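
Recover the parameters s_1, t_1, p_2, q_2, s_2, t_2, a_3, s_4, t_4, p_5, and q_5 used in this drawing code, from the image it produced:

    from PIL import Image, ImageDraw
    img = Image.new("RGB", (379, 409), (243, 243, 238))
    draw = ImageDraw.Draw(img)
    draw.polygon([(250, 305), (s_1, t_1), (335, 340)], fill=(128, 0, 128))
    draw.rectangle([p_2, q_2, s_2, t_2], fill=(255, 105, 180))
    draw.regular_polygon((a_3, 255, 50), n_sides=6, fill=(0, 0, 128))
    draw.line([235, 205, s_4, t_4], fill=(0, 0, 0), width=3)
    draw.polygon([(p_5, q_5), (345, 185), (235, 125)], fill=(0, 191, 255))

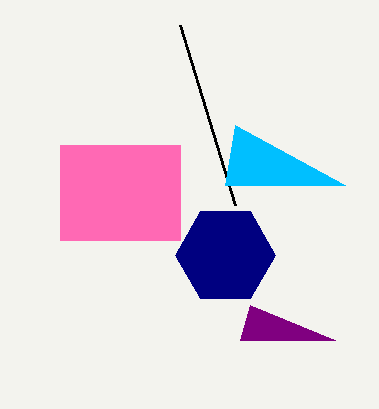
s_1 = 240; t_1 = 340; p_2 = 60; q_2 = 145; s_2 = 180; t_2 = 240; a_3 = 225; s_4 = 180; t_4 = 25; p_5 = 225; q_5 = 185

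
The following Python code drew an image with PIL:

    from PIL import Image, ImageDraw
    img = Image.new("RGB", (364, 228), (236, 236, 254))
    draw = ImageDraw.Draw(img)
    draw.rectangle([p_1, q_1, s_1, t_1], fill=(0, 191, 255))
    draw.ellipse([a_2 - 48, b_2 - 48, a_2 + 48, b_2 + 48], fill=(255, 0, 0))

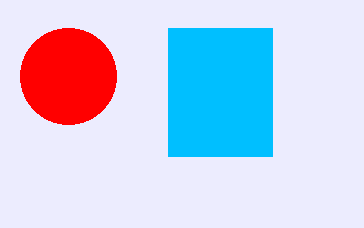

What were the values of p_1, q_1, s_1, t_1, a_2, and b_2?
p_1 = 168
q_1 = 28
s_1 = 272
t_1 = 156
a_2 = 68
b_2 = 76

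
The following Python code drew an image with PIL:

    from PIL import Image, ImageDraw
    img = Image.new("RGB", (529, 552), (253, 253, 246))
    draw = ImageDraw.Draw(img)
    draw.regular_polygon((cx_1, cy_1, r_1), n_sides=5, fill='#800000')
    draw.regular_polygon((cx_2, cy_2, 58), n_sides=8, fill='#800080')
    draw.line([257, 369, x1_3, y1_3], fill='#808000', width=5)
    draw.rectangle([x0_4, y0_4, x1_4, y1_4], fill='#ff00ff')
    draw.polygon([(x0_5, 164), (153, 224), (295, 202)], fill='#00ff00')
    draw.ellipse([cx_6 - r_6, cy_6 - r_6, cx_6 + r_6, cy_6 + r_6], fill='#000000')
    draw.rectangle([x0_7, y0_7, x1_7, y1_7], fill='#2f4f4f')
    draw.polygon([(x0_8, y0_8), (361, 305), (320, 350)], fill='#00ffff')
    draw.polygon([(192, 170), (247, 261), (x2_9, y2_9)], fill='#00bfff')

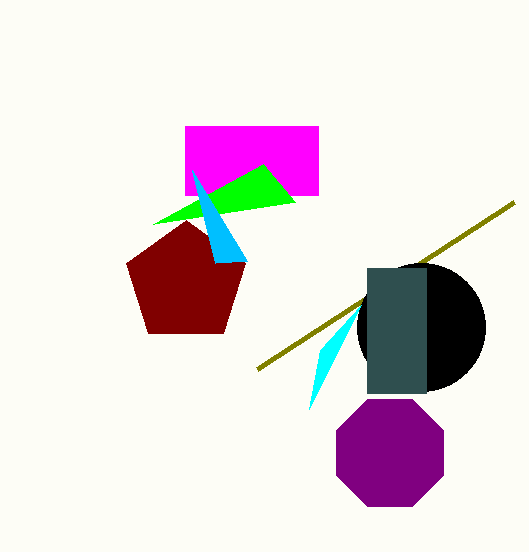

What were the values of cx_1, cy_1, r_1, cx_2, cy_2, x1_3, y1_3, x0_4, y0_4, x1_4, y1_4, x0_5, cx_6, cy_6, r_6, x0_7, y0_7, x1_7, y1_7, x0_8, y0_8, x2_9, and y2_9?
cx_1 = 186, cy_1 = 283, r_1 = 63, cx_2 = 390, cy_2 = 453, x1_3 = 514, y1_3 = 202, x0_4 = 185, y0_4 = 126, x1_4 = 318, y1_4 = 195, x0_5 = 263, cx_6 = 421, cy_6 = 327, r_6 = 64, x0_7 = 367, y0_7 = 268, x1_7 = 426, y1_7 = 393, x0_8 = 309, y0_8 = 409, x2_9 = 215, y2_9 = 263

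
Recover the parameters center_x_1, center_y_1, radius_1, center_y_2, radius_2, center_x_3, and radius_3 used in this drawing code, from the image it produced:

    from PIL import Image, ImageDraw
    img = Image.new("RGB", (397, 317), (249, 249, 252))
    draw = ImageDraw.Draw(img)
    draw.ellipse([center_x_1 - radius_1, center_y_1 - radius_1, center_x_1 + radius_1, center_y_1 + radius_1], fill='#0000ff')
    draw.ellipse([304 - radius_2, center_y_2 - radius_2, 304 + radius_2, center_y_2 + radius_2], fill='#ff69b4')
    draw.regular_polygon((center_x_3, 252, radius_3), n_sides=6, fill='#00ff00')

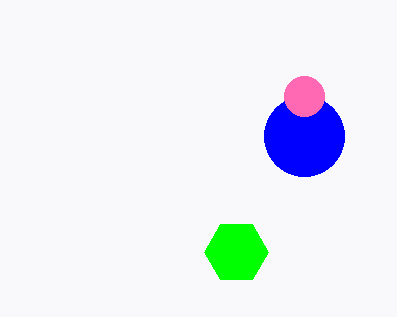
center_x_1 = 304
center_y_1 = 136
radius_1 = 40
center_y_2 = 96
radius_2 = 20
center_x_3 = 236
radius_3 = 32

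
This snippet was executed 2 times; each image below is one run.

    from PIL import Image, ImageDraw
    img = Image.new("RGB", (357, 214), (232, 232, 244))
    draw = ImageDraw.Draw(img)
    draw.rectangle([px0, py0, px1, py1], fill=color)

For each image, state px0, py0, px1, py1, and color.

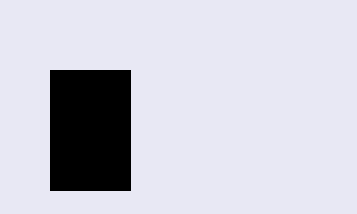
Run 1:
px0 = 50; py0 = 70; px1 = 130; py1 = 190; color = 'black'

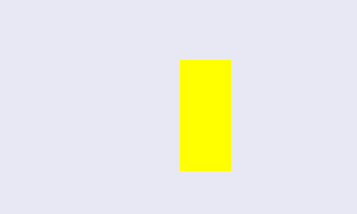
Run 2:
px0 = 180, py0 = 60, px1 = 230, py1 = 170, color = 'yellow'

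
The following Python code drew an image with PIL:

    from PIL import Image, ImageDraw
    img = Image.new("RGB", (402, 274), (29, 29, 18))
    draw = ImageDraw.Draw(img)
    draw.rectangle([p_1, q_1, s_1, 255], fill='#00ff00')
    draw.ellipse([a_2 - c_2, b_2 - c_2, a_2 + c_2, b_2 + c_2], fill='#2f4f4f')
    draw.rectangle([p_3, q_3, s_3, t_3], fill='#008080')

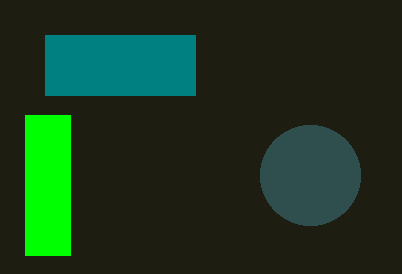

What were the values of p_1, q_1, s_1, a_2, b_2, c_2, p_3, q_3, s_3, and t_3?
p_1 = 25
q_1 = 115
s_1 = 70
a_2 = 310
b_2 = 175
c_2 = 50
p_3 = 45
q_3 = 35
s_3 = 195
t_3 = 95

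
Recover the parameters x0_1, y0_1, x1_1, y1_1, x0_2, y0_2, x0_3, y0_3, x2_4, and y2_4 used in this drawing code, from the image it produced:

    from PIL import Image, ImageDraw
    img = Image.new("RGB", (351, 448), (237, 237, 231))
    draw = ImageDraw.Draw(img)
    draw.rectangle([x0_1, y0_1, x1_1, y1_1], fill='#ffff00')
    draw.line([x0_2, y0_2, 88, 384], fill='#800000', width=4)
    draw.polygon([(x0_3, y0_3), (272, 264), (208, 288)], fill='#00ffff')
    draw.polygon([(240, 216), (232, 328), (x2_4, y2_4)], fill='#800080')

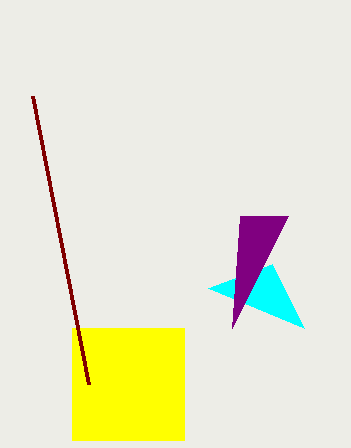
x0_1 = 72; y0_1 = 328; x1_1 = 184; y1_1 = 440; x0_2 = 32; y0_2 = 96; x0_3 = 304; y0_3 = 328; x2_4 = 288; y2_4 = 216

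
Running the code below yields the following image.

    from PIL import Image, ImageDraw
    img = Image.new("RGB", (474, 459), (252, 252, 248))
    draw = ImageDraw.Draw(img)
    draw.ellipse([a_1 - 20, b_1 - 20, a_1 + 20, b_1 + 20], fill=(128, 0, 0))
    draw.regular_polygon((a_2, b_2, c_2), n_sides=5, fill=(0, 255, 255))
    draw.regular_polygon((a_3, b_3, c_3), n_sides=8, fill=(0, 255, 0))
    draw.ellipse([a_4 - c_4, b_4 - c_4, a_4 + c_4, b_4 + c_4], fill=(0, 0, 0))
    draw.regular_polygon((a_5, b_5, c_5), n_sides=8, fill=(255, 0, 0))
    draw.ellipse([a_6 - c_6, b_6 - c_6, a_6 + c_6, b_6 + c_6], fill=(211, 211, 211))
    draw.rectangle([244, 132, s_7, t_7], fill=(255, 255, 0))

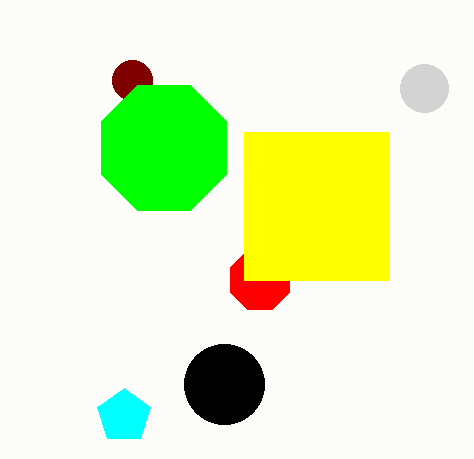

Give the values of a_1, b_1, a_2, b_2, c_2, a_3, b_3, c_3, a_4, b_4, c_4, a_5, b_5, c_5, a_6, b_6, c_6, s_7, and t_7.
a_1 = 132, b_1 = 80, a_2 = 124, b_2 = 416, c_2 = 28, a_3 = 164, b_3 = 148, c_3 = 68, a_4 = 224, b_4 = 384, c_4 = 40, a_5 = 260, b_5 = 280, c_5 = 32, a_6 = 424, b_6 = 88, c_6 = 24, s_7 = 388, t_7 = 280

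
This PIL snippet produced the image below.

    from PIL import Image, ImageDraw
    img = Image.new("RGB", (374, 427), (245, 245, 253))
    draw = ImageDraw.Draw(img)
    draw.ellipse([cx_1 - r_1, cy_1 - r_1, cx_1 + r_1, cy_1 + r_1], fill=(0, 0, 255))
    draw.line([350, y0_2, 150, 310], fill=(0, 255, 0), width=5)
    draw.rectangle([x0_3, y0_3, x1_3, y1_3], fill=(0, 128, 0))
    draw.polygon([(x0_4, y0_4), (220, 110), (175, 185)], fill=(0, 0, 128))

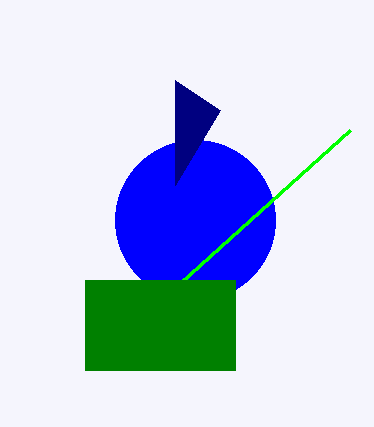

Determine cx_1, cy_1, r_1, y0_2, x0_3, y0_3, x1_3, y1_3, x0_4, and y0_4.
cx_1 = 195; cy_1 = 220; r_1 = 80; y0_2 = 130; x0_3 = 85; y0_3 = 280; x1_3 = 235; y1_3 = 370; x0_4 = 175; y0_4 = 80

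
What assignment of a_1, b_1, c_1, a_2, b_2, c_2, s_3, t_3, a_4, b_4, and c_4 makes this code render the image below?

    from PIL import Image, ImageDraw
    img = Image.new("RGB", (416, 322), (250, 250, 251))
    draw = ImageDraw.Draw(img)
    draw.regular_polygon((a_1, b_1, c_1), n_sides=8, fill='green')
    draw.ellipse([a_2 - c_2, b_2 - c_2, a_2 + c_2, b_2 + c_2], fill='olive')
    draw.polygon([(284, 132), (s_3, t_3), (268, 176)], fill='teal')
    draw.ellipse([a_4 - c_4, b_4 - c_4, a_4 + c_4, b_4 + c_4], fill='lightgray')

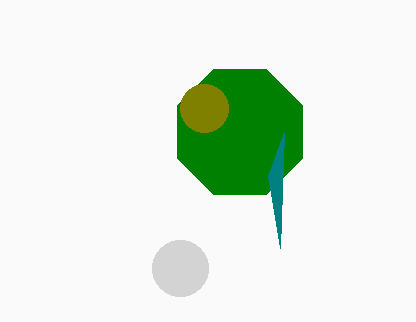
a_1 = 240; b_1 = 132; c_1 = 68; a_2 = 204; b_2 = 108; c_2 = 24; s_3 = 280; t_3 = 248; a_4 = 180; b_4 = 268; c_4 = 28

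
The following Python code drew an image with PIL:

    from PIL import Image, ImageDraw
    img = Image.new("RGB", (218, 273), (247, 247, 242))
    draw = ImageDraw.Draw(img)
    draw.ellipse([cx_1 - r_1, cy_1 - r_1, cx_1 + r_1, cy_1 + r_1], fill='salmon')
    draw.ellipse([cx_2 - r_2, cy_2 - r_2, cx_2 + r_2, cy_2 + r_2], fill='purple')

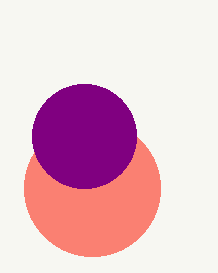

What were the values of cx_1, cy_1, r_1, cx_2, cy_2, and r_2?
cx_1 = 92; cy_1 = 188; r_1 = 68; cx_2 = 84; cy_2 = 136; r_2 = 52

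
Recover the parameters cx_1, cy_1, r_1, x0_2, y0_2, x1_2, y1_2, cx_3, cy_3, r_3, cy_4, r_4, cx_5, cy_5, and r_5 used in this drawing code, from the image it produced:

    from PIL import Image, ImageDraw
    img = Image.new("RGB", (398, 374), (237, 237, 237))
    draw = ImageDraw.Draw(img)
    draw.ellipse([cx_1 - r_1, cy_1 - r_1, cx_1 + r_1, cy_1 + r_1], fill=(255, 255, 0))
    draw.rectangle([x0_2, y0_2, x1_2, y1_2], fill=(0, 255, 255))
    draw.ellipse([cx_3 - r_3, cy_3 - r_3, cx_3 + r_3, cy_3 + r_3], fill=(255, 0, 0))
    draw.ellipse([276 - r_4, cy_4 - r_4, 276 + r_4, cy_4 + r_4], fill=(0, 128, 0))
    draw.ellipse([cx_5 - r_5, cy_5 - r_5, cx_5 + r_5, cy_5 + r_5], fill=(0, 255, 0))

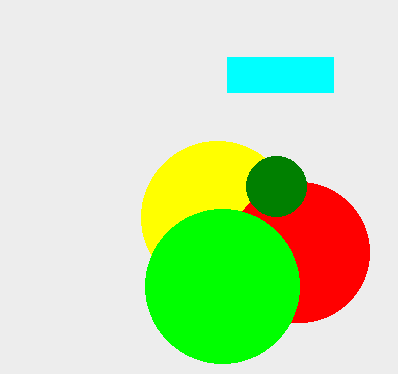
cx_1 = 217, cy_1 = 217, r_1 = 76, x0_2 = 227, y0_2 = 57, x1_2 = 333, y1_2 = 92, cx_3 = 299, cy_3 = 252, r_3 = 70, cy_4 = 186, r_4 = 30, cx_5 = 222, cy_5 = 286, r_5 = 77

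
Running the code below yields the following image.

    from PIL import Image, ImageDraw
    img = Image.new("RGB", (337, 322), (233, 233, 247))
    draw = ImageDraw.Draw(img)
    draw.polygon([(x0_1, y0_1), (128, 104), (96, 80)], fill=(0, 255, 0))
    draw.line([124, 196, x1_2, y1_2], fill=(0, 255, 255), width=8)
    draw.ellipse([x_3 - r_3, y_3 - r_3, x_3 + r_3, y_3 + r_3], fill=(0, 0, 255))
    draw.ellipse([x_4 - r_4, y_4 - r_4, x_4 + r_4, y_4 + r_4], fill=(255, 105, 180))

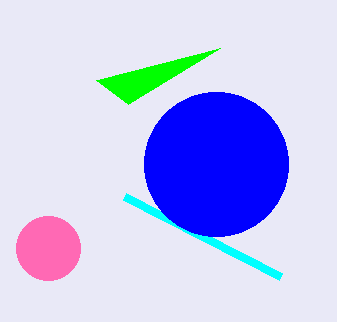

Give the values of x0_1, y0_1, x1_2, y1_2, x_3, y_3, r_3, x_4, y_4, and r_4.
x0_1 = 220
y0_1 = 48
x1_2 = 280
y1_2 = 276
x_3 = 216
y_3 = 164
r_3 = 72
x_4 = 48
y_4 = 248
r_4 = 32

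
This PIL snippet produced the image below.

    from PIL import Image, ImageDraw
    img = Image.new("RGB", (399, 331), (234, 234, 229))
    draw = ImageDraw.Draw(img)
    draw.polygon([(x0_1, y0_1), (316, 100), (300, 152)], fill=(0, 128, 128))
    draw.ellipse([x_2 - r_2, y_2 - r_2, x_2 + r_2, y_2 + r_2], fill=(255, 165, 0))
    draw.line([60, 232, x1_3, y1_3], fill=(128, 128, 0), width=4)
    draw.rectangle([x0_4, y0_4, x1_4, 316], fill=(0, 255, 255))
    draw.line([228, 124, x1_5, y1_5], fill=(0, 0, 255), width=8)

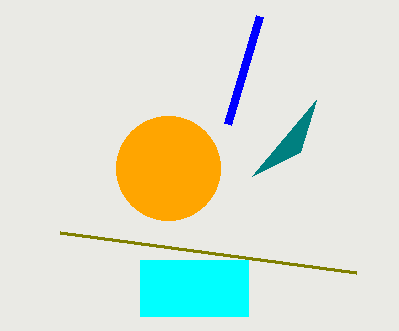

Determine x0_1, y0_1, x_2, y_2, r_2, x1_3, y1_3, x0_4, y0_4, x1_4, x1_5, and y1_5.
x0_1 = 252, y0_1 = 176, x_2 = 168, y_2 = 168, r_2 = 52, x1_3 = 356, y1_3 = 272, x0_4 = 140, y0_4 = 260, x1_4 = 248, x1_5 = 260, y1_5 = 16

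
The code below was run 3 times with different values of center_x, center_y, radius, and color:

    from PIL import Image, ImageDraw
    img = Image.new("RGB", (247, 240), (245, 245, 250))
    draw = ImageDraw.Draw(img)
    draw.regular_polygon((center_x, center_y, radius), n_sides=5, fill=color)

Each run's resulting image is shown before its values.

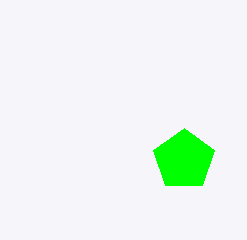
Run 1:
center_x = 184, center_y = 160, radius = 32, color = 'lime'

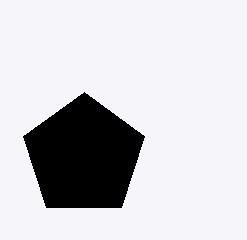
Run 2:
center_x = 84, center_y = 156, radius = 64, color = 'black'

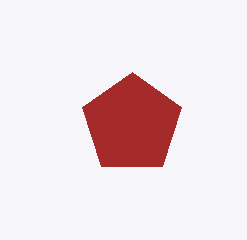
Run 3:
center_x = 132; center_y = 124; radius = 52; color = 'brown'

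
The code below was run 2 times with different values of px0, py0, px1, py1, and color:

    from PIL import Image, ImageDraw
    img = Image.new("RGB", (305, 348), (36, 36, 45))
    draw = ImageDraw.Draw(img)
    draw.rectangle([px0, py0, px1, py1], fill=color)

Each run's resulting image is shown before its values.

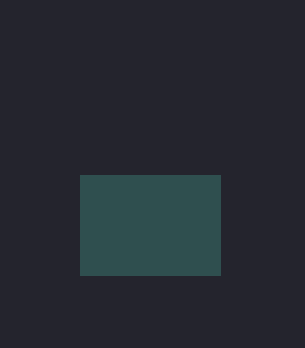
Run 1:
px0 = 80, py0 = 175, px1 = 220, py1 = 275, color = 'darkslategray'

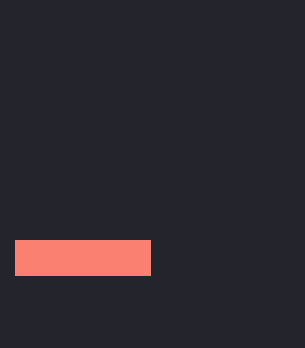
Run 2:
px0 = 15, py0 = 240, px1 = 150, py1 = 275, color = 'salmon'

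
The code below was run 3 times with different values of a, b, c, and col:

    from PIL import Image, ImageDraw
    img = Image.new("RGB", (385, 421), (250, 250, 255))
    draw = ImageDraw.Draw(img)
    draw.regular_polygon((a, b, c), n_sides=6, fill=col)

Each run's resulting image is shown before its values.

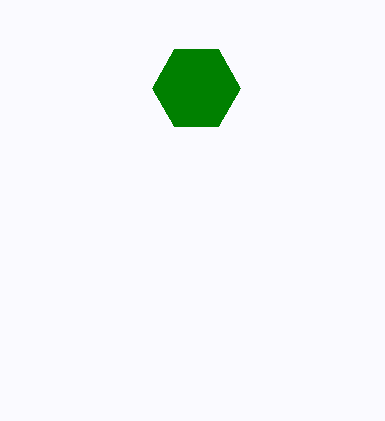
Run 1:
a = 196, b = 88, c = 44, col = 'green'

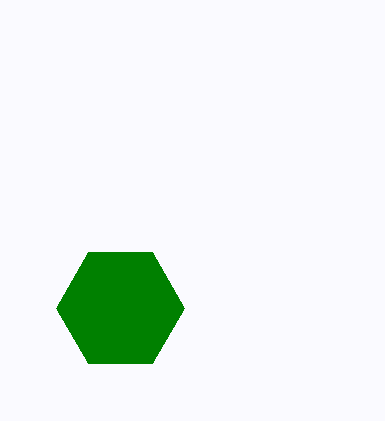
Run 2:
a = 120, b = 308, c = 64, col = 'green'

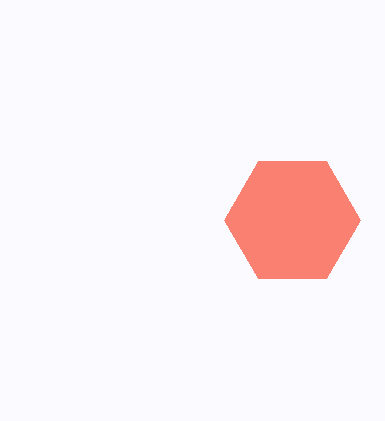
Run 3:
a = 292; b = 220; c = 68; col = 'salmon'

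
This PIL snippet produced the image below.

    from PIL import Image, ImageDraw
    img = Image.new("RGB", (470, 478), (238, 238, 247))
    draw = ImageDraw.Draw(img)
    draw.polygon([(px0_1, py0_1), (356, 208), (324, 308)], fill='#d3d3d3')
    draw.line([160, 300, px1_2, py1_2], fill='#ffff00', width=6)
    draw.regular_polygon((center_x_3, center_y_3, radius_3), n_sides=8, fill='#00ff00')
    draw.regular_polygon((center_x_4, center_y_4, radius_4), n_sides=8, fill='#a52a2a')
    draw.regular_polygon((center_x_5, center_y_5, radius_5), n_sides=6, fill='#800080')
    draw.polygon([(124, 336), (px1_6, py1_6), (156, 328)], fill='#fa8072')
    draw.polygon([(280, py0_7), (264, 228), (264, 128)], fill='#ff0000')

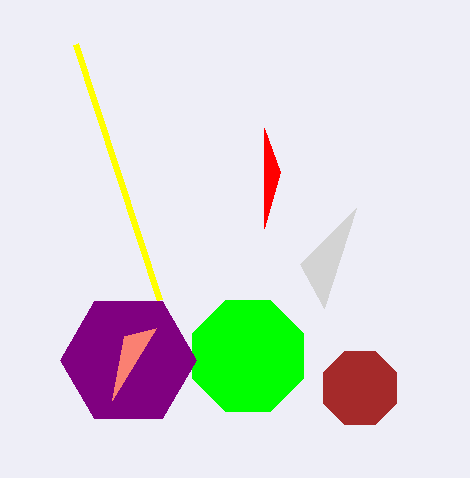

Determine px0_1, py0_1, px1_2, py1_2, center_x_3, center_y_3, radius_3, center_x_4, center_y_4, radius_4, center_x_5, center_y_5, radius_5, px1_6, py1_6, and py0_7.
px0_1 = 300; py0_1 = 264; px1_2 = 76; py1_2 = 44; center_x_3 = 248; center_y_3 = 356; radius_3 = 60; center_x_4 = 360; center_y_4 = 388; radius_4 = 40; center_x_5 = 128; center_y_5 = 360; radius_5 = 68; px1_6 = 112; py1_6 = 400; py0_7 = 172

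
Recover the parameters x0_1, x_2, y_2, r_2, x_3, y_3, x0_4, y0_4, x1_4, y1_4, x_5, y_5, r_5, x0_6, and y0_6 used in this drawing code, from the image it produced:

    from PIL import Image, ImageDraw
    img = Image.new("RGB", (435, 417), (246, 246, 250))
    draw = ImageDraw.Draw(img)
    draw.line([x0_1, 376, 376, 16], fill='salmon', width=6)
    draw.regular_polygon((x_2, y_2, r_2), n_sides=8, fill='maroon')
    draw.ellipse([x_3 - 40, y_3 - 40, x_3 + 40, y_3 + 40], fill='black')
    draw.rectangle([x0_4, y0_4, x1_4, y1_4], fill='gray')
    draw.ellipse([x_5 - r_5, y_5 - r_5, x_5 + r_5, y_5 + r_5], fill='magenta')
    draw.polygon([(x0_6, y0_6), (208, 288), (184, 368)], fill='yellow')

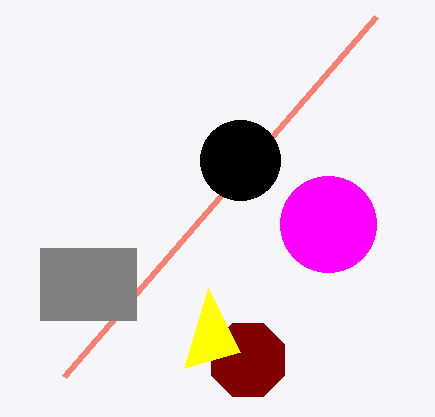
x0_1 = 64
x_2 = 248
y_2 = 360
r_2 = 40
x_3 = 240
y_3 = 160
x0_4 = 40
y0_4 = 248
x1_4 = 136
y1_4 = 320
x_5 = 328
y_5 = 224
r_5 = 48
x0_6 = 240
y0_6 = 352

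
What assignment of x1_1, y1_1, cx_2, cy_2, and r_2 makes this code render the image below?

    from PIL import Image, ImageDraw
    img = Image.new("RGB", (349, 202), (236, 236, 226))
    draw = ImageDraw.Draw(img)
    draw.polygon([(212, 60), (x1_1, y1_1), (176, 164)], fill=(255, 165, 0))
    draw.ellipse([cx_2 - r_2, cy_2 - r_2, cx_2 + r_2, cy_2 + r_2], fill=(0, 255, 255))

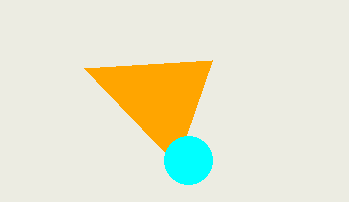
x1_1 = 84
y1_1 = 68
cx_2 = 188
cy_2 = 160
r_2 = 24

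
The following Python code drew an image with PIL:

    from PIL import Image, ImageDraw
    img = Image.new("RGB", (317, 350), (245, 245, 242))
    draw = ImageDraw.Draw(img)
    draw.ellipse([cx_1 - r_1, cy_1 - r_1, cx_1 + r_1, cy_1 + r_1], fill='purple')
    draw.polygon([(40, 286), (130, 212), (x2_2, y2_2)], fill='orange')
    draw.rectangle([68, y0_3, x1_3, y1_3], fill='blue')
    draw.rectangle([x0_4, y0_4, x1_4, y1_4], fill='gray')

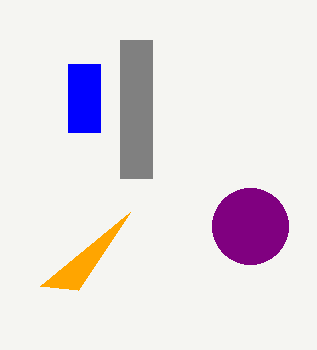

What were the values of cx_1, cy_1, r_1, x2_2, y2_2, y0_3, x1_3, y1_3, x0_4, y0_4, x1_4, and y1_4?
cx_1 = 250; cy_1 = 226; r_1 = 38; x2_2 = 78; y2_2 = 290; y0_3 = 64; x1_3 = 100; y1_3 = 132; x0_4 = 120; y0_4 = 40; x1_4 = 152; y1_4 = 178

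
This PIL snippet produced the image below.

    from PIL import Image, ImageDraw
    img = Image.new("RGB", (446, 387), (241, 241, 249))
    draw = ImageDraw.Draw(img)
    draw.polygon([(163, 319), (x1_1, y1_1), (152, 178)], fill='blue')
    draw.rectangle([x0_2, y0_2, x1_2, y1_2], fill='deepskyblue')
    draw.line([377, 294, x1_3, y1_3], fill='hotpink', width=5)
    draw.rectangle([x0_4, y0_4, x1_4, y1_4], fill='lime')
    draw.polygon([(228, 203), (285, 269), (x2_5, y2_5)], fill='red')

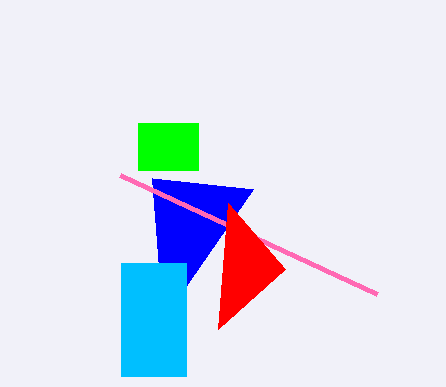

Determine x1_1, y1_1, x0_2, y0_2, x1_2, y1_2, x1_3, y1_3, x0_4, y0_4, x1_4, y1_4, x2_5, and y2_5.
x1_1 = 253; y1_1 = 189; x0_2 = 121; y0_2 = 263; x1_2 = 186; y1_2 = 376; x1_3 = 120; y1_3 = 175; x0_4 = 138; y0_4 = 123; x1_4 = 198; y1_4 = 170; x2_5 = 218; y2_5 = 329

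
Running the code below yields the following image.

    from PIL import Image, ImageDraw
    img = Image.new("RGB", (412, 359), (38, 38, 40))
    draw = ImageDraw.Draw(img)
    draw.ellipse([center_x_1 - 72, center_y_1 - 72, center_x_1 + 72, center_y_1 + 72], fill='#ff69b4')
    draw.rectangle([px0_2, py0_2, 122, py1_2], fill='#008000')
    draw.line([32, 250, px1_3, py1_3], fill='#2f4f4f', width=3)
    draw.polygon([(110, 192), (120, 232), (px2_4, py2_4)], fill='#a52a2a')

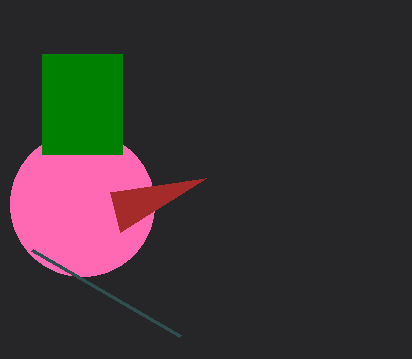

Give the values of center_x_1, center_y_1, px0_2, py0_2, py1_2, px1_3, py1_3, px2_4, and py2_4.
center_x_1 = 82; center_y_1 = 204; px0_2 = 42; py0_2 = 54; py1_2 = 154; px1_3 = 180; py1_3 = 336; px2_4 = 206; py2_4 = 178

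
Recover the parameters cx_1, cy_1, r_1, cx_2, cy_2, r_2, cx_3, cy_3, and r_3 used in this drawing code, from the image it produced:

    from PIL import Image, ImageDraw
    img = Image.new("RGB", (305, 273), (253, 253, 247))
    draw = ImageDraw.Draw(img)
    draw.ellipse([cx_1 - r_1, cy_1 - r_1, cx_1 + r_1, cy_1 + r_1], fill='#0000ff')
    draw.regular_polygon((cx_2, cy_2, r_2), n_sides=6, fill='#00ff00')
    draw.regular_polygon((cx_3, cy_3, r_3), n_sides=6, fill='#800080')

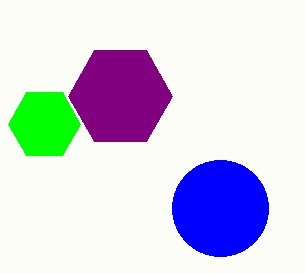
cx_1 = 220, cy_1 = 208, r_1 = 48, cx_2 = 44, cy_2 = 124, r_2 = 36, cx_3 = 120, cy_3 = 96, r_3 = 52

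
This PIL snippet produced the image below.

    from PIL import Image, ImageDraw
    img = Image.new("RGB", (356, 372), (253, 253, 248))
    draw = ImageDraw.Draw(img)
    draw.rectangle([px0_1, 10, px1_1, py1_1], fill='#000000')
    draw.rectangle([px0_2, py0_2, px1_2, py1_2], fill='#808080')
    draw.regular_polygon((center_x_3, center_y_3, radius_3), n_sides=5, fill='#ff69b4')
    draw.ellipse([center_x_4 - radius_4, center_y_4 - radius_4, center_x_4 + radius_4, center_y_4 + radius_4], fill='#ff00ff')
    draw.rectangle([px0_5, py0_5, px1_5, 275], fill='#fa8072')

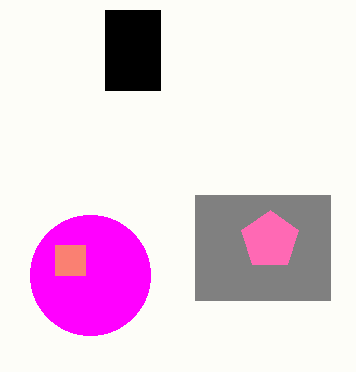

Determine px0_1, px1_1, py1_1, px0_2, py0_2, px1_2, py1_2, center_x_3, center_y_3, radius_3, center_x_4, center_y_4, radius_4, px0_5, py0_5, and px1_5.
px0_1 = 105, px1_1 = 160, py1_1 = 90, px0_2 = 195, py0_2 = 195, px1_2 = 330, py1_2 = 300, center_x_3 = 270, center_y_3 = 240, radius_3 = 30, center_x_4 = 90, center_y_4 = 275, radius_4 = 60, px0_5 = 55, py0_5 = 245, px1_5 = 85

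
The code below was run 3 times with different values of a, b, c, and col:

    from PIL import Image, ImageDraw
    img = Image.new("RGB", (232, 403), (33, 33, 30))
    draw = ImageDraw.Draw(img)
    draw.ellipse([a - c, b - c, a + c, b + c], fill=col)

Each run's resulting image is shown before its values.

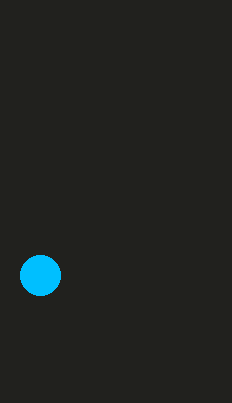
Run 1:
a = 40, b = 275, c = 20, col = 'deepskyblue'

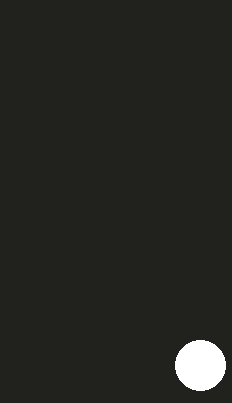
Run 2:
a = 200
b = 365
c = 25
col = 'white'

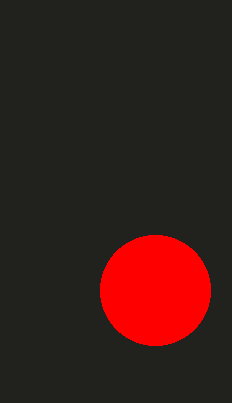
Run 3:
a = 155
b = 290
c = 55
col = 'red'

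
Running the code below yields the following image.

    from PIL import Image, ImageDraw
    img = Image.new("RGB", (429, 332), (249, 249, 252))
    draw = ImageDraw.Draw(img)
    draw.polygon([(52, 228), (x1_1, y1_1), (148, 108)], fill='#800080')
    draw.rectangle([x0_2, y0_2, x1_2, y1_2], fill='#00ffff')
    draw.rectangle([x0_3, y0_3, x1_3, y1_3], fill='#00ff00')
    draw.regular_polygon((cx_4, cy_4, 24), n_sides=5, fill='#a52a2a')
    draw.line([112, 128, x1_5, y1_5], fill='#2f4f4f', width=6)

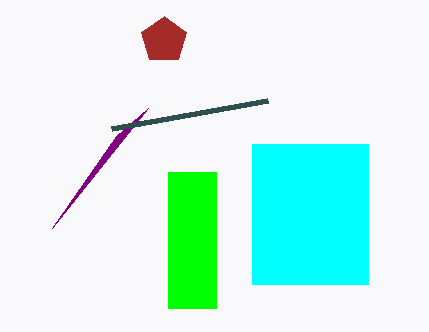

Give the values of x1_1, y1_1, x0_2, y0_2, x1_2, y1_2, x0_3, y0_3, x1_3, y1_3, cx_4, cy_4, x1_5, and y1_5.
x1_1 = 116; y1_1 = 136; x0_2 = 252; y0_2 = 144; x1_2 = 368; y1_2 = 284; x0_3 = 168; y0_3 = 172; x1_3 = 216; y1_3 = 308; cx_4 = 164; cy_4 = 40; x1_5 = 268; y1_5 = 100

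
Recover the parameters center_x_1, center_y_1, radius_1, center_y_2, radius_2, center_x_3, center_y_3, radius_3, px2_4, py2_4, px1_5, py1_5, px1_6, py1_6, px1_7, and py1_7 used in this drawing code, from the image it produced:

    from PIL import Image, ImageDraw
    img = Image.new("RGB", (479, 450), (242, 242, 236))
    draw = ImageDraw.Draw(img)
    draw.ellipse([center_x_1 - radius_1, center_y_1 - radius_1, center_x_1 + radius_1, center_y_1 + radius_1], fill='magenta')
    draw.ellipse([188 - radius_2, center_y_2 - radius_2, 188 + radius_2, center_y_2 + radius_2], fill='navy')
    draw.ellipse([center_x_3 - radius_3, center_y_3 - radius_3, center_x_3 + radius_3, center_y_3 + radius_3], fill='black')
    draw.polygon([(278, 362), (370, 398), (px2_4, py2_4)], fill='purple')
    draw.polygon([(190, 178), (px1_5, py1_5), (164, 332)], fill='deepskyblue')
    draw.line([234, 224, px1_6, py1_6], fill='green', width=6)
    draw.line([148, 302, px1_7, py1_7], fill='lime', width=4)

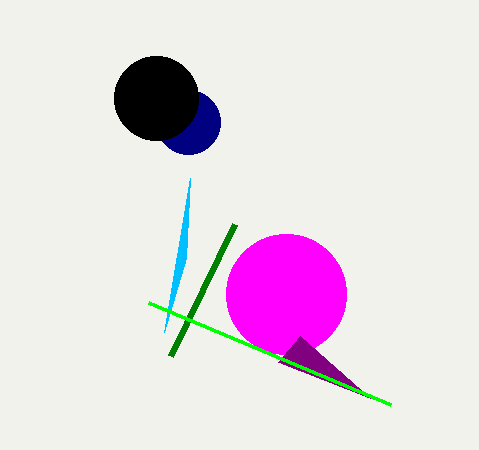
center_x_1 = 286, center_y_1 = 294, radius_1 = 60, center_y_2 = 122, radius_2 = 32, center_x_3 = 156, center_y_3 = 98, radius_3 = 42, px2_4 = 300, py2_4 = 336, px1_5 = 186, py1_5 = 258, px1_6 = 170, py1_6 = 356, px1_7 = 390, py1_7 = 404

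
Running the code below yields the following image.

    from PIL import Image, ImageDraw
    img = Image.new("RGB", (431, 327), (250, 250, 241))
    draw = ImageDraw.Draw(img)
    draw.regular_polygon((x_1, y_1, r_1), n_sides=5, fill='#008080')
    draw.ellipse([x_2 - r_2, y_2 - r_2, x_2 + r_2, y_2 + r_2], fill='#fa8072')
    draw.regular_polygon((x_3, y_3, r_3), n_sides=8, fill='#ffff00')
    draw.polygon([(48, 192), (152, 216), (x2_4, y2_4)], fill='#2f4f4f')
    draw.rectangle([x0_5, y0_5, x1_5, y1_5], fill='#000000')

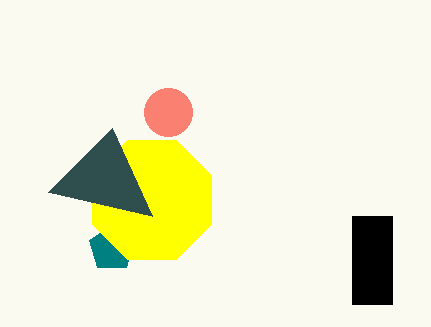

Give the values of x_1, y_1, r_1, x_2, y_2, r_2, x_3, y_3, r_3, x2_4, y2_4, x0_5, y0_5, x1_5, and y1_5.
x_1 = 112
y_1 = 248
r_1 = 24
x_2 = 168
y_2 = 112
r_2 = 24
x_3 = 152
y_3 = 200
r_3 = 64
x2_4 = 112
y2_4 = 128
x0_5 = 352
y0_5 = 216
x1_5 = 392
y1_5 = 304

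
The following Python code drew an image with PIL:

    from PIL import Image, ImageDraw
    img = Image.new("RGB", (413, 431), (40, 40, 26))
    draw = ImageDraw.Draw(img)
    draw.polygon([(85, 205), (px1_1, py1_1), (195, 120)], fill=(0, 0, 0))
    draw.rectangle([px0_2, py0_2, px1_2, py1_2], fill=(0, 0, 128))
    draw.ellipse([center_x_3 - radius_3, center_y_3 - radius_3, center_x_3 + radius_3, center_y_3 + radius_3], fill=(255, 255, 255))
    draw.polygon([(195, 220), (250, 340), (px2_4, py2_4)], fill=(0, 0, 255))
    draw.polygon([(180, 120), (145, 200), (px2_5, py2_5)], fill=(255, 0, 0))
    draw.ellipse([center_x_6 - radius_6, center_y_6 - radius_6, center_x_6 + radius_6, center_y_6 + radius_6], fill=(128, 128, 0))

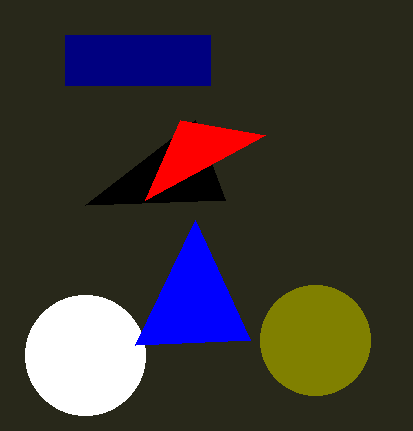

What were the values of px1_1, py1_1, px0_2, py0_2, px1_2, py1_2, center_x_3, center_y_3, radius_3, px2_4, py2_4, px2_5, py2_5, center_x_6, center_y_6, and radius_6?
px1_1 = 225, py1_1 = 200, px0_2 = 65, py0_2 = 35, px1_2 = 210, py1_2 = 85, center_x_3 = 85, center_y_3 = 355, radius_3 = 60, px2_4 = 135, py2_4 = 345, px2_5 = 265, py2_5 = 135, center_x_6 = 315, center_y_6 = 340, radius_6 = 55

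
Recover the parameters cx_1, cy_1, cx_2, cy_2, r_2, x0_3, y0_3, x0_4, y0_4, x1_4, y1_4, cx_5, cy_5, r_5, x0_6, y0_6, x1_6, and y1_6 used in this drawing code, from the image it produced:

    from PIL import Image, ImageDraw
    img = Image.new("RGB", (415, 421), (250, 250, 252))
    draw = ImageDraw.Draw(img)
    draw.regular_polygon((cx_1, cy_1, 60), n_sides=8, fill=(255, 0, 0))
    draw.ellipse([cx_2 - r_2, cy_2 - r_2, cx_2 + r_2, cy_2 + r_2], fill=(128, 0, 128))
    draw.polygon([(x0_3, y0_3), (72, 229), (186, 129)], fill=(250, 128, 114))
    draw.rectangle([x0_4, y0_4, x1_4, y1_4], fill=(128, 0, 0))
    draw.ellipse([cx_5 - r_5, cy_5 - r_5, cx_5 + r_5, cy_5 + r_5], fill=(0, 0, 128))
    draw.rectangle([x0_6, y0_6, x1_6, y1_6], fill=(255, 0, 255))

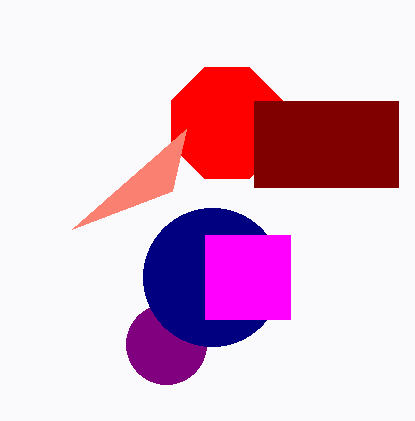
cx_1 = 227; cy_1 = 123; cx_2 = 166; cy_2 = 344; r_2 = 40; x0_3 = 172; y0_3 = 191; x0_4 = 254; y0_4 = 101; x1_4 = 398; y1_4 = 187; cx_5 = 212; cy_5 = 277; r_5 = 69; x0_6 = 205; y0_6 = 235; x1_6 = 290; y1_6 = 319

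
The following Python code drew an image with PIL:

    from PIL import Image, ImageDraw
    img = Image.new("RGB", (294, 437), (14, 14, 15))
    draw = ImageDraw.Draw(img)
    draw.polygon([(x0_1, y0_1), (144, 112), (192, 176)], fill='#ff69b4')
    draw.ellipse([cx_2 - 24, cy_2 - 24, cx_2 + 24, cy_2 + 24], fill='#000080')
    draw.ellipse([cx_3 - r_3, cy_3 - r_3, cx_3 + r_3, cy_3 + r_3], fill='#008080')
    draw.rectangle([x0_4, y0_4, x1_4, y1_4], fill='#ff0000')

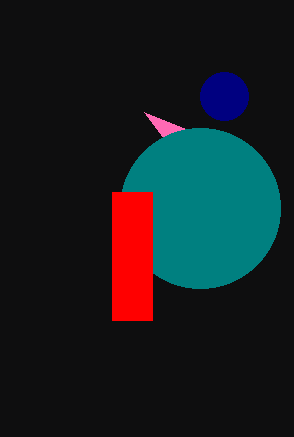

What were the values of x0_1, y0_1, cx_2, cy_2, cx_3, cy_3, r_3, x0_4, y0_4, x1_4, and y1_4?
x0_1 = 184, y0_1 = 128, cx_2 = 224, cy_2 = 96, cx_3 = 200, cy_3 = 208, r_3 = 80, x0_4 = 112, y0_4 = 192, x1_4 = 152, y1_4 = 320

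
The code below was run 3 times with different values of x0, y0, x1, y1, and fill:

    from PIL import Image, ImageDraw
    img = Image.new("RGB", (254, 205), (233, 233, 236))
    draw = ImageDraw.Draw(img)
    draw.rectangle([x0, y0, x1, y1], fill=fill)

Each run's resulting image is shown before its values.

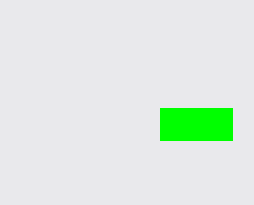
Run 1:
x0 = 160
y0 = 108
x1 = 232
y1 = 140
fill = 'lime'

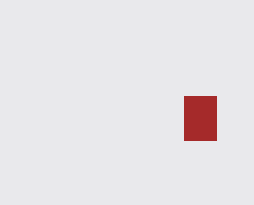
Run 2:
x0 = 184; y0 = 96; x1 = 216; y1 = 140; fill = 'brown'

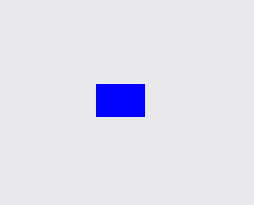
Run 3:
x0 = 96; y0 = 84; x1 = 144; y1 = 116; fill = 'blue'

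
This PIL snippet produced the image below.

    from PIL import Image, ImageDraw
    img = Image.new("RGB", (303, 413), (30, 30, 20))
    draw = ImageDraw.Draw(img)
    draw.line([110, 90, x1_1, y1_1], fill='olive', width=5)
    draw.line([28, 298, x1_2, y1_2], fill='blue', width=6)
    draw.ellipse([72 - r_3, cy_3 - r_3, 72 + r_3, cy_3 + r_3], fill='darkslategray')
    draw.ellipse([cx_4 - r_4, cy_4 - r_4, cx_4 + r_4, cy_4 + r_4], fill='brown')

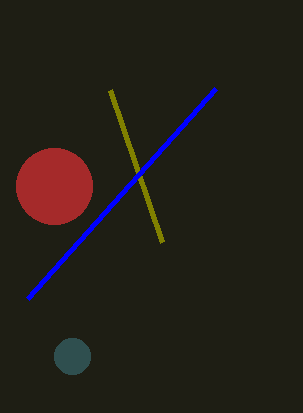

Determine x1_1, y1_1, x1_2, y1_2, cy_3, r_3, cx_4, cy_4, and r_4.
x1_1 = 162; y1_1 = 242; x1_2 = 216; y1_2 = 88; cy_3 = 356; r_3 = 18; cx_4 = 54; cy_4 = 186; r_4 = 38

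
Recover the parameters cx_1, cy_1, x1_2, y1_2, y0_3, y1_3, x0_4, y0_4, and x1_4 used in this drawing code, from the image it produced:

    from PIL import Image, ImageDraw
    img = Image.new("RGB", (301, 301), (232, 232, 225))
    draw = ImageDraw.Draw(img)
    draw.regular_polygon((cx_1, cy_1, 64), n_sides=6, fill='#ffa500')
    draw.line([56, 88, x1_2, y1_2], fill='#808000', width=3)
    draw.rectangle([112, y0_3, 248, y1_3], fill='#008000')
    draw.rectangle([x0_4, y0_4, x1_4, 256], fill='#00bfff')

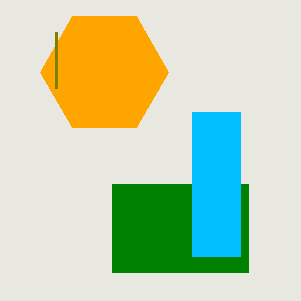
cx_1 = 104, cy_1 = 72, x1_2 = 56, y1_2 = 32, y0_3 = 184, y1_3 = 272, x0_4 = 192, y0_4 = 112, x1_4 = 240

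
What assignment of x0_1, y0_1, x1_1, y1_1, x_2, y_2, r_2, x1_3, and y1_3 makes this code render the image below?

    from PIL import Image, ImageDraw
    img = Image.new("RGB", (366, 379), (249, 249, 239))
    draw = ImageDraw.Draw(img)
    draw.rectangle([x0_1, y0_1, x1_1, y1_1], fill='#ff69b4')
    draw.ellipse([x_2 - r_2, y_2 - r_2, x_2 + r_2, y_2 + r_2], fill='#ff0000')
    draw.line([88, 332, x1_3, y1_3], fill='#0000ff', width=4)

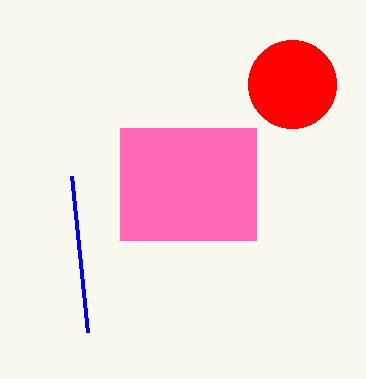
x0_1 = 120; y0_1 = 128; x1_1 = 256; y1_1 = 240; x_2 = 292; y_2 = 84; r_2 = 44; x1_3 = 72; y1_3 = 176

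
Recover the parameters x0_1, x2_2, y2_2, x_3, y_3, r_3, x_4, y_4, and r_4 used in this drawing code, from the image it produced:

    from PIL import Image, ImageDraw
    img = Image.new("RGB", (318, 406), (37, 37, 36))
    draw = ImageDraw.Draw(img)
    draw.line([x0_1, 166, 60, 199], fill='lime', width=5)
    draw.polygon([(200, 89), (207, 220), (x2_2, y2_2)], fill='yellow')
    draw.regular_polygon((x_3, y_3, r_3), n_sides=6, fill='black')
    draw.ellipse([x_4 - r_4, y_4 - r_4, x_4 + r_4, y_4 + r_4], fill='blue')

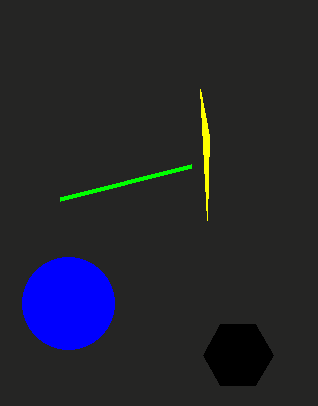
x0_1 = 191
x2_2 = 209
y2_2 = 136
x_3 = 238
y_3 = 355
r_3 = 35
x_4 = 68
y_4 = 303
r_4 = 46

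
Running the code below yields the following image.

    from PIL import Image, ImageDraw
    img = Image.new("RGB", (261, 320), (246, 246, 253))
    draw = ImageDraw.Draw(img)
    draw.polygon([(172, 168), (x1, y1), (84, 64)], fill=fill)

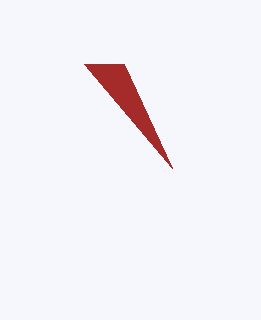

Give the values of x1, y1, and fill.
x1 = 124
y1 = 64
fill = 'brown'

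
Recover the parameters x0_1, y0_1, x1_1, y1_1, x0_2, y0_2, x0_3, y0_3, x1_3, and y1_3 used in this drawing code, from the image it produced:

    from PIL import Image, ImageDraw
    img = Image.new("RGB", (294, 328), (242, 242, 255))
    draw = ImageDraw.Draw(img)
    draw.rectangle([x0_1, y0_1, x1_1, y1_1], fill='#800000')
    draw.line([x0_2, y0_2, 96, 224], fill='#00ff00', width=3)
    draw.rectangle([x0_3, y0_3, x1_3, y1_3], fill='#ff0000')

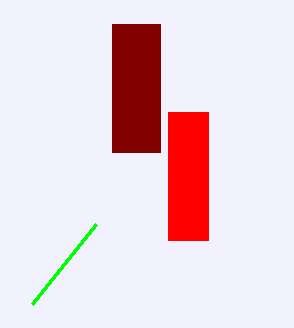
x0_1 = 112
y0_1 = 24
x1_1 = 160
y1_1 = 152
x0_2 = 32
y0_2 = 304
x0_3 = 168
y0_3 = 112
x1_3 = 208
y1_3 = 240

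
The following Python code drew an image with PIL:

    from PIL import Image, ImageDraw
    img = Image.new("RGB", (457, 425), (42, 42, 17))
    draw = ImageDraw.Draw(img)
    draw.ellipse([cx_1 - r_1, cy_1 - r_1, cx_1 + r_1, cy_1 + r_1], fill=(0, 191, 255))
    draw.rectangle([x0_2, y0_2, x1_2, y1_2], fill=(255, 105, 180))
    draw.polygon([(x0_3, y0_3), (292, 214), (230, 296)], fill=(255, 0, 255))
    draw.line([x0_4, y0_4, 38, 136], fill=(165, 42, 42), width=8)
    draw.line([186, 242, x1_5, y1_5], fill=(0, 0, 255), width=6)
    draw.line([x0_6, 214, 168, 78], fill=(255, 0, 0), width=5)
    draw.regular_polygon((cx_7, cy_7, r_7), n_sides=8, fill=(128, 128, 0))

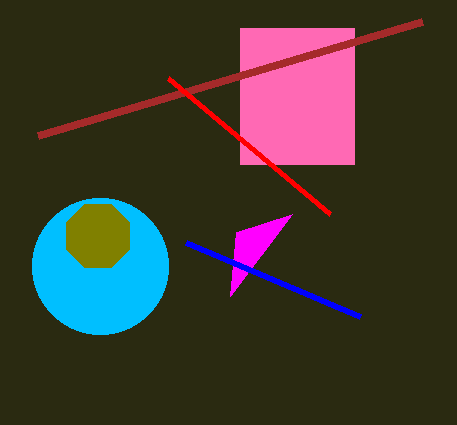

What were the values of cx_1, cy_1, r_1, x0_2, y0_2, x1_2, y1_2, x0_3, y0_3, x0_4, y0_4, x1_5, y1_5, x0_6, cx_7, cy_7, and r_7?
cx_1 = 100, cy_1 = 266, r_1 = 68, x0_2 = 240, y0_2 = 28, x1_2 = 354, y1_2 = 164, x0_3 = 236, y0_3 = 232, x0_4 = 422, y0_4 = 22, x1_5 = 360, y1_5 = 316, x0_6 = 330, cx_7 = 98, cy_7 = 236, r_7 = 34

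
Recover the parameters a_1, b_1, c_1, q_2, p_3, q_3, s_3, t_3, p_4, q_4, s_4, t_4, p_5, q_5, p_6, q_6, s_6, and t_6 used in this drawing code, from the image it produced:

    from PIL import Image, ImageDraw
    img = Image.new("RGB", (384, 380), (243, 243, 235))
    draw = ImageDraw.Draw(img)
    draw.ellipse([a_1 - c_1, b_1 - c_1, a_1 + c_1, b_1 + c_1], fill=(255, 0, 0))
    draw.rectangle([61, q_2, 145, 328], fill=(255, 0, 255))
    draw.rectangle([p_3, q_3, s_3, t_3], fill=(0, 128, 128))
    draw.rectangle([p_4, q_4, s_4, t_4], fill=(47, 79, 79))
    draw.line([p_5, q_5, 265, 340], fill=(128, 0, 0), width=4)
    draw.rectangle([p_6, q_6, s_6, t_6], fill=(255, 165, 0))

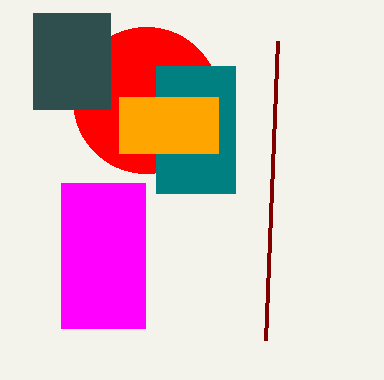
a_1 = 146
b_1 = 100
c_1 = 73
q_2 = 183
p_3 = 156
q_3 = 66
s_3 = 235
t_3 = 193
p_4 = 33
q_4 = 13
s_4 = 110
t_4 = 109
p_5 = 277
q_5 = 41
p_6 = 119
q_6 = 97
s_6 = 218
t_6 = 153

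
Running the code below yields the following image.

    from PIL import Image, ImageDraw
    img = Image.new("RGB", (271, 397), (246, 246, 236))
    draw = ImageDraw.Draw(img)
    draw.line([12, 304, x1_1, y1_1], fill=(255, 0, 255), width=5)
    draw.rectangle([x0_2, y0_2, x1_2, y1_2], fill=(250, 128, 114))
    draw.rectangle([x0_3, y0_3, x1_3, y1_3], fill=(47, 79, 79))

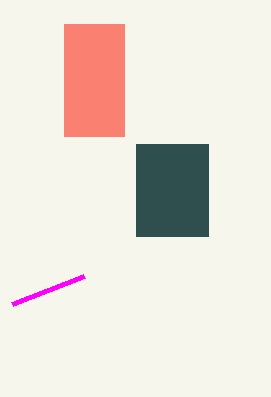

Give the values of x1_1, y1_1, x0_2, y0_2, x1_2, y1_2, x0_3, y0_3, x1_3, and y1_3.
x1_1 = 84
y1_1 = 276
x0_2 = 64
y0_2 = 24
x1_2 = 124
y1_2 = 136
x0_3 = 136
y0_3 = 144
x1_3 = 208
y1_3 = 236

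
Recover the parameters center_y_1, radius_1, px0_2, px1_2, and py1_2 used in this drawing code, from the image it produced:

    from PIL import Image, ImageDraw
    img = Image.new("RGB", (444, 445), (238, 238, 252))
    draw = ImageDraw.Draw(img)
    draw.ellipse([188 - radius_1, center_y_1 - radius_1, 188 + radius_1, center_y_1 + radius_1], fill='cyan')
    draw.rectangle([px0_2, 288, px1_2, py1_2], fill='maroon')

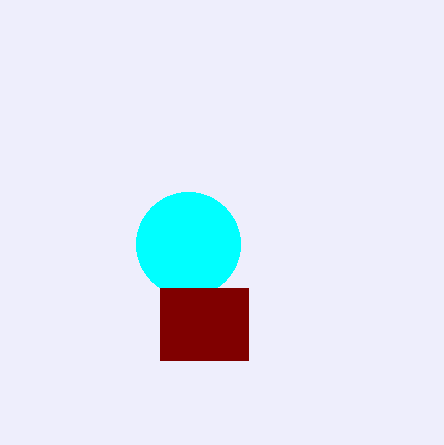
center_y_1 = 244, radius_1 = 52, px0_2 = 160, px1_2 = 248, py1_2 = 360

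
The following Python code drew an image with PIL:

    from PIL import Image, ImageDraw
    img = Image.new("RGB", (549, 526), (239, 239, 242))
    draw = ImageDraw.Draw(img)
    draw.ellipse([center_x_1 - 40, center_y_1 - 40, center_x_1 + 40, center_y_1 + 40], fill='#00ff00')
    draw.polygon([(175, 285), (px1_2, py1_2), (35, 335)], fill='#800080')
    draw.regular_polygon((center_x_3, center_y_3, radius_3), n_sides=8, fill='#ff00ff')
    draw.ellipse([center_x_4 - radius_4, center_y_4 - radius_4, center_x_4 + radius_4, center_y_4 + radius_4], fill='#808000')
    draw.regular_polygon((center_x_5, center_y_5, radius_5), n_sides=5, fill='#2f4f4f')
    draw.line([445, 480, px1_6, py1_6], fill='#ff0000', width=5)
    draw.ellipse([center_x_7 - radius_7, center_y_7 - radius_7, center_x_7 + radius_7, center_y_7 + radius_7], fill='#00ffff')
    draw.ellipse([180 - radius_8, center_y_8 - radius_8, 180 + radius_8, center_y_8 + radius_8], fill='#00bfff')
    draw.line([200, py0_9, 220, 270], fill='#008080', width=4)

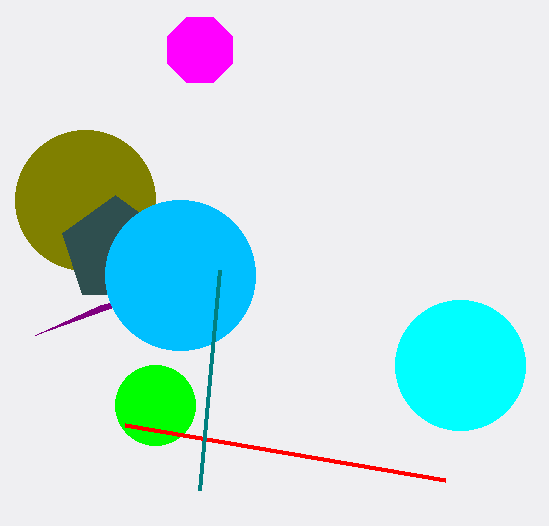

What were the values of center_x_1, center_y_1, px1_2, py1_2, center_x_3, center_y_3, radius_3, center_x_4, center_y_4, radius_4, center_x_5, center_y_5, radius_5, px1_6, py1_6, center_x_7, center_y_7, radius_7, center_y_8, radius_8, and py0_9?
center_x_1 = 155; center_y_1 = 405; px1_2 = 100; py1_2 = 305; center_x_3 = 200; center_y_3 = 50; radius_3 = 35; center_x_4 = 85; center_y_4 = 200; radius_4 = 70; center_x_5 = 115; center_y_5 = 250; radius_5 = 55; px1_6 = 125; py1_6 = 425; center_x_7 = 460; center_y_7 = 365; radius_7 = 65; center_y_8 = 275; radius_8 = 75; py0_9 = 490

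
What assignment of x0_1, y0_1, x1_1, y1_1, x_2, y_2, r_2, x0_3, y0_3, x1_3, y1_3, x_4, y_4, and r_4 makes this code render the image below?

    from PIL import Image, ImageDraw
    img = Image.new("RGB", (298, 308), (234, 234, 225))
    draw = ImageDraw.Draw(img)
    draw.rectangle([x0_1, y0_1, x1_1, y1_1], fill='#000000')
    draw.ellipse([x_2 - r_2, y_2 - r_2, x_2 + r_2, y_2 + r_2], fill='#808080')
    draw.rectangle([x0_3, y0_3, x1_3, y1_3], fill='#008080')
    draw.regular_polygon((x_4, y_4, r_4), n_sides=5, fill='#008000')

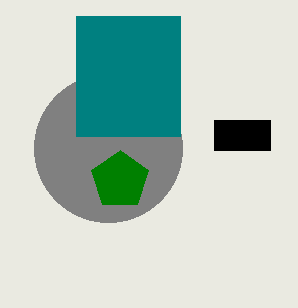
x0_1 = 214; y0_1 = 120; x1_1 = 270; y1_1 = 150; x_2 = 108; y_2 = 148; r_2 = 74; x0_3 = 76; y0_3 = 16; x1_3 = 180; y1_3 = 136; x_4 = 120; y_4 = 180; r_4 = 30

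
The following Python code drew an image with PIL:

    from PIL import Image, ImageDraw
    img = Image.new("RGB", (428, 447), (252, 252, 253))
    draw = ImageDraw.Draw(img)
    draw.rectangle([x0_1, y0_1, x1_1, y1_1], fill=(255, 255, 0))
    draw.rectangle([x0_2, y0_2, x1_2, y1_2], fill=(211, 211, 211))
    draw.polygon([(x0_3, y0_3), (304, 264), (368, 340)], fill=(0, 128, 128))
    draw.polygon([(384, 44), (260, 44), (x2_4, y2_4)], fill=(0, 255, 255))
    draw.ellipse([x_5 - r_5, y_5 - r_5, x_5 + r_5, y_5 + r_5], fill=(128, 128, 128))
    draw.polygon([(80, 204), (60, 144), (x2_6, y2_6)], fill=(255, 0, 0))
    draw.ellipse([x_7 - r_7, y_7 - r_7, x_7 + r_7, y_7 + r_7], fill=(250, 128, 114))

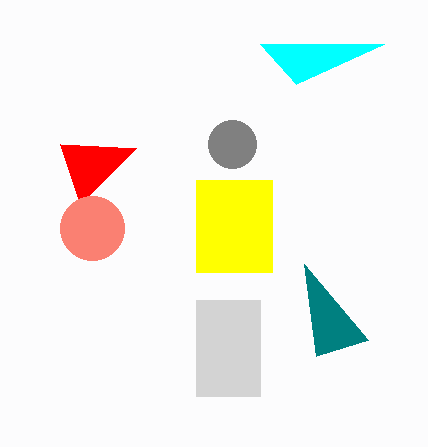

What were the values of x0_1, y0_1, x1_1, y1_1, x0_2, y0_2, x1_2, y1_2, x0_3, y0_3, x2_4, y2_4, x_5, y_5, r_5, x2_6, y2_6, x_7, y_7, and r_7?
x0_1 = 196; y0_1 = 180; x1_1 = 272; y1_1 = 272; x0_2 = 196; y0_2 = 300; x1_2 = 260; y1_2 = 396; x0_3 = 316; y0_3 = 356; x2_4 = 296; y2_4 = 84; x_5 = 232; y_5 = 144; r_5 = 24; x2_6 = 136; y2_6 = 148; x_7 = 92; y_7 = 228; r_7 = 32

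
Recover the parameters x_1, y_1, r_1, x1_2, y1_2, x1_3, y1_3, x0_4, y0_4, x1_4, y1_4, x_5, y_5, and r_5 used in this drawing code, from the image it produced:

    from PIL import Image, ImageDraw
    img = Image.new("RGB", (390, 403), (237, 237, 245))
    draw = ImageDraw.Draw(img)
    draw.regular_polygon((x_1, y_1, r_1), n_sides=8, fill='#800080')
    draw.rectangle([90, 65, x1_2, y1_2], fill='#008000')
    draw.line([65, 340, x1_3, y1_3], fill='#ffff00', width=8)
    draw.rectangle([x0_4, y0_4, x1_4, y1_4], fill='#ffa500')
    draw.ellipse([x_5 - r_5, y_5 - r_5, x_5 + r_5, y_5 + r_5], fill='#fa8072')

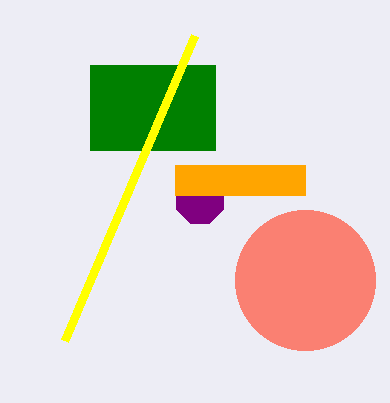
x_1 = 200; y_1 = 200; r_1 = 25; x1_2 = 215; y1_2 = 150; x1_3 = 195; y1_3 = 35; x0_4 = 175; y0_4 = 165; x1_4 = 305; y1_4 = 195; x_5 = 305; y_5 = 280; r_5 = 70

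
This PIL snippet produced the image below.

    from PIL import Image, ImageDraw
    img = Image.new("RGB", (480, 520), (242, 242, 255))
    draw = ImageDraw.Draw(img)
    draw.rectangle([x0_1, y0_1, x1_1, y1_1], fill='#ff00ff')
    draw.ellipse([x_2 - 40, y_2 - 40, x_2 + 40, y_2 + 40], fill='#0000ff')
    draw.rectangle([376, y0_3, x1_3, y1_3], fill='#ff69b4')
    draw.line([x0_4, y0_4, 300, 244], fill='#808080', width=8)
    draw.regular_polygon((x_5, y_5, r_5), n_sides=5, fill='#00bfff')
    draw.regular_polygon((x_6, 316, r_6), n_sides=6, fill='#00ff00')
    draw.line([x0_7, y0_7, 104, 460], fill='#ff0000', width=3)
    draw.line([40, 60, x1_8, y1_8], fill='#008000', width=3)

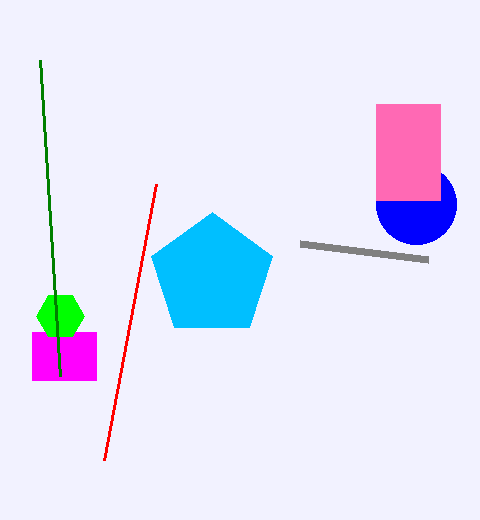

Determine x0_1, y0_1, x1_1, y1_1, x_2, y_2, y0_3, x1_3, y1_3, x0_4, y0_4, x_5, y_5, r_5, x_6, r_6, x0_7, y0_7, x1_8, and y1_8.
x0_1 = 32; y0_1 = 332; x1_1 = 96; y1_1 = 380; x_2 = 416; y_2 = 204; y0_3 = 104; x1_3 = 440; y1_3 = 200; x0_4 = 428; y0_4 = 260; x_5 = 212; y_5 = 276; r_5 = 64; x_6 = 60; r_6 = 24; x0_7 = 156; y0_7 = 184; x1_8 = 60; y1_8 = 376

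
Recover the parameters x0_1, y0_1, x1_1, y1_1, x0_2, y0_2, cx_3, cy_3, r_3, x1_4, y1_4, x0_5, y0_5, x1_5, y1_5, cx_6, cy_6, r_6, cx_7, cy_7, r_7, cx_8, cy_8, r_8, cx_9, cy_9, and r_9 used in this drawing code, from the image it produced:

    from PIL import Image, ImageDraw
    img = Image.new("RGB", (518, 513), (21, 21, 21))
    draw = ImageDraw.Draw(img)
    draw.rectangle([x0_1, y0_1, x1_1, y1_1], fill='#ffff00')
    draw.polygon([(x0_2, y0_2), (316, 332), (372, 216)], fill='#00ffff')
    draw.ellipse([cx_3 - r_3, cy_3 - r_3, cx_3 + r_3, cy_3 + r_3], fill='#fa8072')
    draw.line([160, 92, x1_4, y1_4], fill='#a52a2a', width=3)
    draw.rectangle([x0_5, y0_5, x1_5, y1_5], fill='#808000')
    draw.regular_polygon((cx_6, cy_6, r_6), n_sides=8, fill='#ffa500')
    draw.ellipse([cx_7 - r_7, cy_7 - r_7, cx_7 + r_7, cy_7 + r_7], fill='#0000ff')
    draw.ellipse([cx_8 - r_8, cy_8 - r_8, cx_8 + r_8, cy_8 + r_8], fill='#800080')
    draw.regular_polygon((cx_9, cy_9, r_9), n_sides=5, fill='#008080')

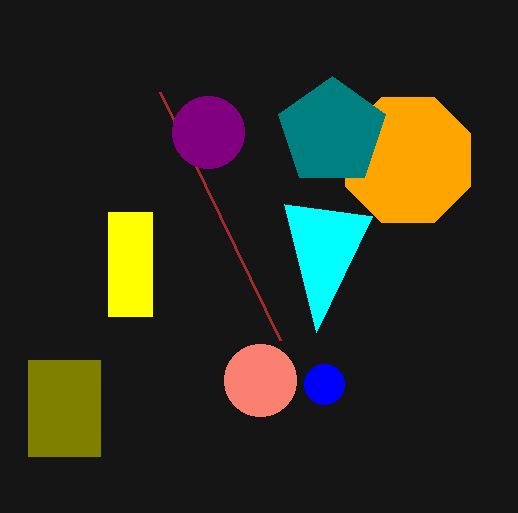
x0_1 = 108; y0_1 = 212; x1_1 = 152; y1_1 = 316; x0_2 = 284; y0_2 = 204; cx_3 = 260; cy_3 = 380; r_3 = 36; x1_4 = 280; y1_4 = 340; x0_5 = 28; y0_5 = 360; x1_5 = 100; y1_5 = 456; cx_6 = 408; cy_6 = 160; r_6 = 68; cx_7 = 324; cy_7 = 384; r_7 = 20; cx_8 = 208; cy_8 = 132; r_8 = 36; cx_9 = 332; cy_9 = 132; r_9 = 56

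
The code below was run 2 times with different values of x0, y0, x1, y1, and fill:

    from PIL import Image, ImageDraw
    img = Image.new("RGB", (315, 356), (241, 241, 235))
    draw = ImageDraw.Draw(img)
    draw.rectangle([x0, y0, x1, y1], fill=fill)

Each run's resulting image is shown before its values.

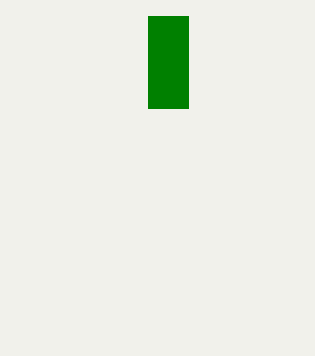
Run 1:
x0 = 148; y0 = 16; x1 = 188; y1 = 108; fill = 'green'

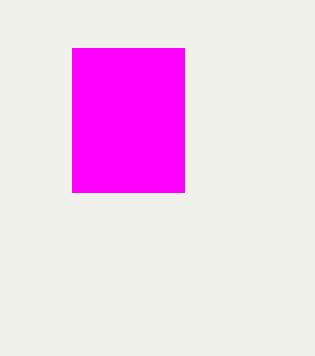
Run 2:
x0 = 72, y0 = 48, x1 = 184, y1 = 192, fill = 'magenta'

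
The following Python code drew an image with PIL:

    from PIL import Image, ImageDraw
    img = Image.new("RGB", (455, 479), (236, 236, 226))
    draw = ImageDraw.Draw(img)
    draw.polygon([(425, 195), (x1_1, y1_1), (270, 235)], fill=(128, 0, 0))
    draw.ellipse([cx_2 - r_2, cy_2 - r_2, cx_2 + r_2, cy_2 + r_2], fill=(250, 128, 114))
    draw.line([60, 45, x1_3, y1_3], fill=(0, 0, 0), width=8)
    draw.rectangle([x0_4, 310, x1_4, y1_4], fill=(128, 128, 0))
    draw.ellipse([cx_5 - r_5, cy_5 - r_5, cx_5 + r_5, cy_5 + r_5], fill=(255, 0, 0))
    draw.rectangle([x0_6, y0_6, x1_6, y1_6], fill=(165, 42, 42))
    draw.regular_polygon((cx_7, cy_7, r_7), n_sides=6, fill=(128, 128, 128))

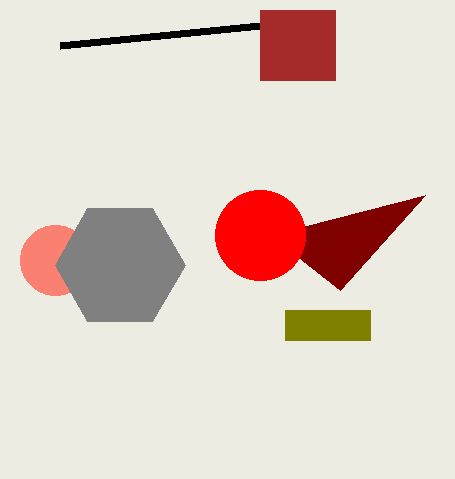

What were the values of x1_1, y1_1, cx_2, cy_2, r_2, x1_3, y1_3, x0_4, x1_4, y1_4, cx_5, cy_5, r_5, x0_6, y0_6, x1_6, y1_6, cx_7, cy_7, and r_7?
x1_1 = 340, y1_1 = 290, cx_2 = 55, cy_2 = 260, r_2 = 35, x1_3 = 260, y1_3 = 25, x0_4 = 285, x1_4 = 370, y1_4 = 340, cx_5 = 260, cy_5 = 235, r_5 = 45, x0_6 = 260, y0_6 = 10, x1_6 = 335, y1_6 = 80, cx_7 = 120, cy_7 = 265, r_7 = 65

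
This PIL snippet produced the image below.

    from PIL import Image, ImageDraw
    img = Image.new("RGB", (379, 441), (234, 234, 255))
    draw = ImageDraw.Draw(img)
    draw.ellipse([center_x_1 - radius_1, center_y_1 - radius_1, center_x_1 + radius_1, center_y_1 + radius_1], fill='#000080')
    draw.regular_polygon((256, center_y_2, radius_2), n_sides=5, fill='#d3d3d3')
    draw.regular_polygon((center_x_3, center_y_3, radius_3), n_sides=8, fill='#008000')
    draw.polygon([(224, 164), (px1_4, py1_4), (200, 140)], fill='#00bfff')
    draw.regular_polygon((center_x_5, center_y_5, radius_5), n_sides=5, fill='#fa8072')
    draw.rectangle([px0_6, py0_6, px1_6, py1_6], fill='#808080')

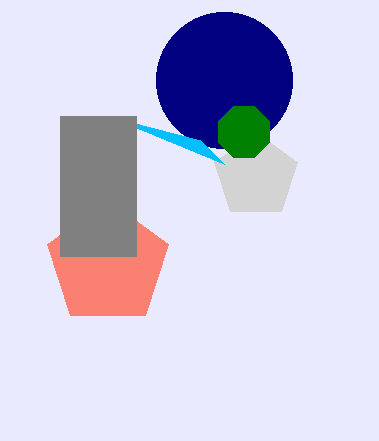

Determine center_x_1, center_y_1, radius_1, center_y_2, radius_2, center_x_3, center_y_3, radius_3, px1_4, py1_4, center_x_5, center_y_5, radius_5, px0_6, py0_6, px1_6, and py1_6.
center_x_1 = 224; center_y_1 = 80; radius_1 = 68; center_y_2 = 176; radius_2 = 44; center_x_3 = 244; center_y_3 = 132; radius_3 = 28; px1_4 = 108; py1_4 = 116; center_x_5 = 108; center_y_5 = 264; radius_5 = 64; px0_6 = 60; py0_6 = 116; px1_6 = 136; py1_6 = 256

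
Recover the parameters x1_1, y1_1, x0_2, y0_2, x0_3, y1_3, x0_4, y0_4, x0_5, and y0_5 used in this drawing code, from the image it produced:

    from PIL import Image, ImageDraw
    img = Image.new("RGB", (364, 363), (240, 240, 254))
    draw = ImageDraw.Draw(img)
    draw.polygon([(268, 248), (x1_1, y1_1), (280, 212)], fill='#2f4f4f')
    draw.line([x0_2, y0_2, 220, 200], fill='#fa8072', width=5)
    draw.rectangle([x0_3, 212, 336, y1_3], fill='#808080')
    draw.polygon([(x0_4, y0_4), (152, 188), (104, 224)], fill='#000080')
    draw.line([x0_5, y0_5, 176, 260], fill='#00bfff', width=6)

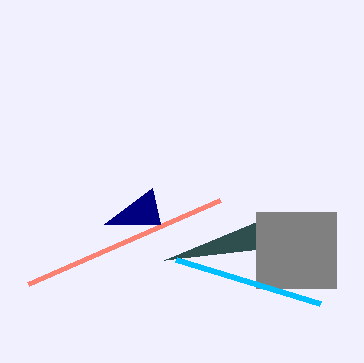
x1_1 = 164, y1_1 = 260, x0_2 = 28, y0_2 = 284, x0_3 = 256, y1_3 = 288, x0_4 = 160, y0_4 = 224, x0_5 = 320, y0_5 = 304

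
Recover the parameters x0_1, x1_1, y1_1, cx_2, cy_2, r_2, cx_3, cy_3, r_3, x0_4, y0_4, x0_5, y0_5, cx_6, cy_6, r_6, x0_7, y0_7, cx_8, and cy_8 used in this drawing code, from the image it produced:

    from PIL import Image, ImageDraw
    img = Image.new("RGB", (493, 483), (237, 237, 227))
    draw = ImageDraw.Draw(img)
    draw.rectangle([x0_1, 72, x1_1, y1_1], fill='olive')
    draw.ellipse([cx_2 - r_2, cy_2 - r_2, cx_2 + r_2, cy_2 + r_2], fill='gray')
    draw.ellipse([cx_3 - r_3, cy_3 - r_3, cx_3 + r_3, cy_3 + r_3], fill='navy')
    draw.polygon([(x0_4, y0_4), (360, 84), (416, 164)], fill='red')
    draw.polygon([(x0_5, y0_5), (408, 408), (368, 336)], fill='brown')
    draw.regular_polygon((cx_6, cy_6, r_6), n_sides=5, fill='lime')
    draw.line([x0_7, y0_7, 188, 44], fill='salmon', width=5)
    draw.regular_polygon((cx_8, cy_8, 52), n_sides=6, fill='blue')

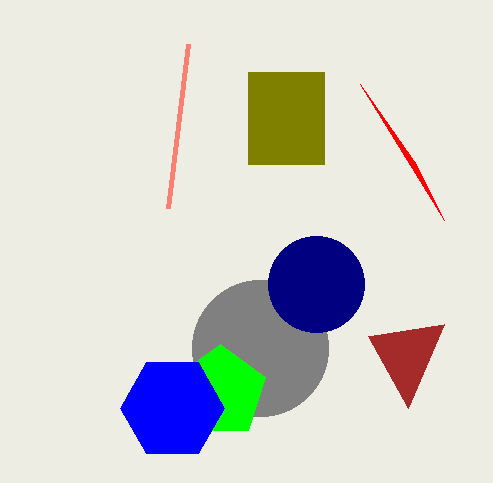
x0_1 = 248; x1_1 = 324; y1_1 = 164; cx_2 = 260; cy_2 = 348; r_2 = 68; cx_3 = 316; cy_3 = 284; r_3 = 48; x0_4 = 444; y0_4 = 220; x0_5 = 444; y0_5 = 324; cx_6 = 220; cy_6 = 392; r_6 = 48; x0_7 = 168; y0_7 = 208; cx_8 = 172; cy_8 = 408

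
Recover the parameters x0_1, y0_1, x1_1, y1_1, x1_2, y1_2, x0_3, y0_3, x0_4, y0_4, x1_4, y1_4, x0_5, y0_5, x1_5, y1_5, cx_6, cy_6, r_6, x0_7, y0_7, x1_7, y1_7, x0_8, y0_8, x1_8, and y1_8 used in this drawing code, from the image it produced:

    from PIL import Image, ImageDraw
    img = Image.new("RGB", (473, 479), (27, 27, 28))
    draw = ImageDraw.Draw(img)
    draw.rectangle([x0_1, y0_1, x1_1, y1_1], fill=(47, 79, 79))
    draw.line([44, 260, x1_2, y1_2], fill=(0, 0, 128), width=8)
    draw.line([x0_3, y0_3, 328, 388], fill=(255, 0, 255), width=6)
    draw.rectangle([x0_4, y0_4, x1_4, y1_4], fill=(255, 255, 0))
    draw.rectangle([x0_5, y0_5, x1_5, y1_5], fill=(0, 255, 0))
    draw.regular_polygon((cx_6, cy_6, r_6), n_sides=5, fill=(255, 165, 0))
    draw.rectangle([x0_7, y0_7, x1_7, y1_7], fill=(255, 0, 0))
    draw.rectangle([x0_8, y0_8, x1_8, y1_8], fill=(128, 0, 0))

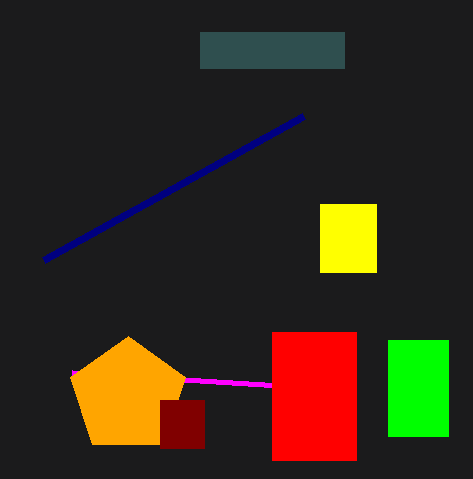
x0_1 = 200
y0_1 = 32
x1_1 = 344
y1_1 = 68
x1_2 = 304
y1_2 = 116
x0_3 = 72
y0_3 = 372
x0_4 = 320
y0_4 = 204
x1_4 = 376
y1_4 = 272
x0_5 = 388
y0_5 = 340
x1_5 = 448
y1_5 = 436
cx_6 = 128
cy_6 = 396
r_6 = 60
x0_7 = 272
y0_7 = 332
x1_7 = 356
y1_7 = 460
x0_8 = 160
y0_8 = 400
x1_8 = 204
y1_8 = 448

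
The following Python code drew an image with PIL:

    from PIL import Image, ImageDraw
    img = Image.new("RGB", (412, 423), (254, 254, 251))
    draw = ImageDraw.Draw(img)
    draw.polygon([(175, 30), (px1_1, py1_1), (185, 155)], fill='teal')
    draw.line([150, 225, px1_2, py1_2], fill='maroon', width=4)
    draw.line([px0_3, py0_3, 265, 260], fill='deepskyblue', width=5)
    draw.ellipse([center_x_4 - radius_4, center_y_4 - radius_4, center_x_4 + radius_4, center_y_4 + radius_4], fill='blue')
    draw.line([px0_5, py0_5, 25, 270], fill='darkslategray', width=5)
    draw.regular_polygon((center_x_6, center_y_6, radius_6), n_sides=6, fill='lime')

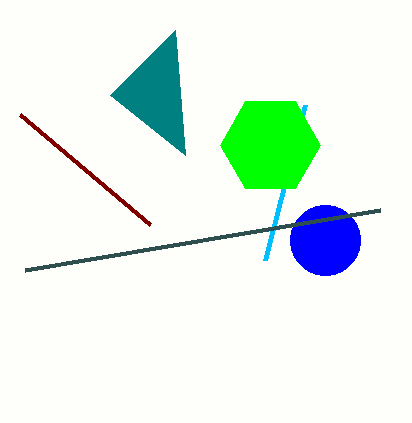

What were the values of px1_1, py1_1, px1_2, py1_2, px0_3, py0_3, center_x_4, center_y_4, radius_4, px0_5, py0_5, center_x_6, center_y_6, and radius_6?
px1_1 = 110, py1_1 = 95, px1_2 = 20, py1_2 = 115, px0_3 = 305, py0_3 = 105, center_x_4 = 325, center_y_4 = 240, radius_4 = 35, px0_5 = 380, py0_5 = 210, center_x_6 = 270, center_y_6 = 145, radius_6 = 50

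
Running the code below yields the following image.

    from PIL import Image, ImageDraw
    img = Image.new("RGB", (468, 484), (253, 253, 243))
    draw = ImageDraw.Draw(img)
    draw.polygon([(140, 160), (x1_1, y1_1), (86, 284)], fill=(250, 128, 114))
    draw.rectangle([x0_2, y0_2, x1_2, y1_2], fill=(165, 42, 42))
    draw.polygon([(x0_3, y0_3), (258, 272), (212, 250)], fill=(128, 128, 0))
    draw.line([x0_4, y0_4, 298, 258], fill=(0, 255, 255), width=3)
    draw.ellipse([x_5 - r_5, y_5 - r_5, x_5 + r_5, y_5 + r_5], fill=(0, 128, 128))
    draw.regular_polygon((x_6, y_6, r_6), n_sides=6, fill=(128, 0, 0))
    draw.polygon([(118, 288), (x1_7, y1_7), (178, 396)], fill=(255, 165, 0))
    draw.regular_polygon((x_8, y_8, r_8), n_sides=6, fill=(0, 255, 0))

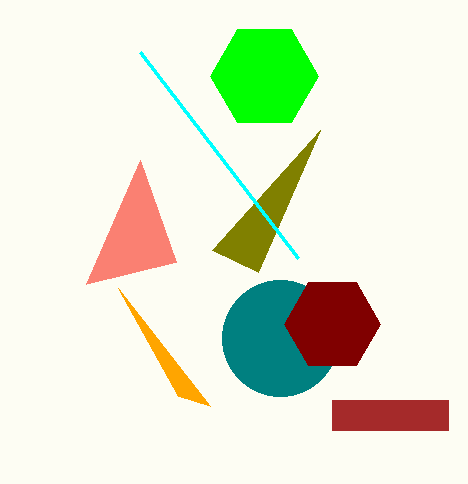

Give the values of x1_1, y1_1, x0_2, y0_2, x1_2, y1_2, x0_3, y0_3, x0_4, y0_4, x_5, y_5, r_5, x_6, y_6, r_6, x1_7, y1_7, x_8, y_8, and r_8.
x1_1 = 176, y1_1 = 262, x0_2 = 332, y0_2 = 400, x1_2 = 448, y1_2 = 430, x0_3 = 320, y0_3 = 130, x0_4 = 140, y0_4 = 52, x_5 = 280, y_5 = 338, r_5 = 58, x_6 = 332, y_6 = 324, r_6 = 48, x1_7 = 210, y1_7 = 406, x_8 = 264, y_8 = 76, r_8 = 54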